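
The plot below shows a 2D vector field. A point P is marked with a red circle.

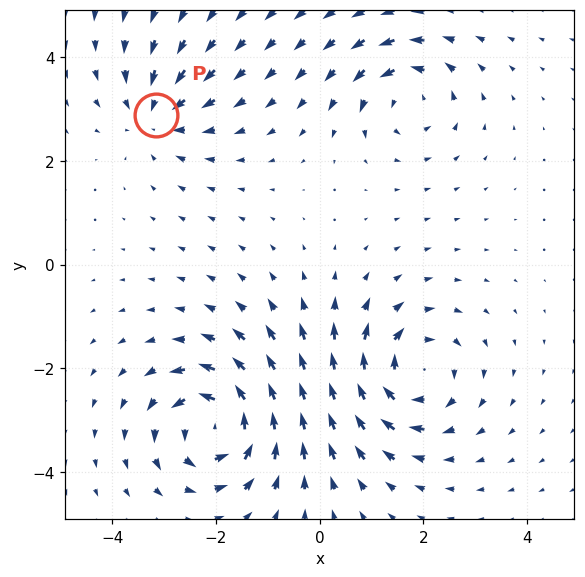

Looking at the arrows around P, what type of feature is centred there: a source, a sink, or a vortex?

sink

At P (-3.2, 2.9) the arrows converge inward. Divergence about -4, curl ≈0 — negative divergence with near-zero curl is a sink.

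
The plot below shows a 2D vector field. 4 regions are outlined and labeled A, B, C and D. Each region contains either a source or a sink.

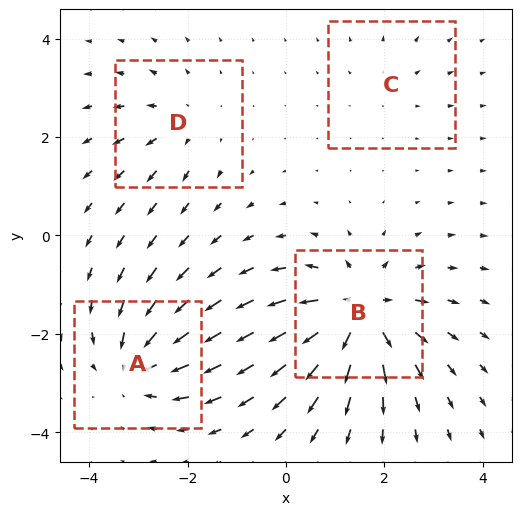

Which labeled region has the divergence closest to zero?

C

Divergence at each region's feature centre — A: about -5, B: about +7, C: about +2, D: about +3. Region C is closest to zero.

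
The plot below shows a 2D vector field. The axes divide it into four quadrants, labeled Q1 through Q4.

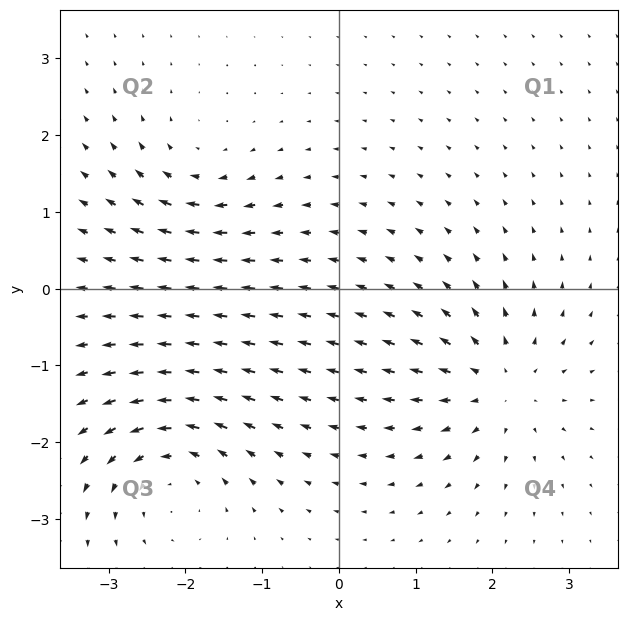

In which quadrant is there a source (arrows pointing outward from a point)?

The source sits at approximately (2.1, -1.3), which lies in quadrant Q4. The divergence there is about +6, positive as expected for a source.

Q4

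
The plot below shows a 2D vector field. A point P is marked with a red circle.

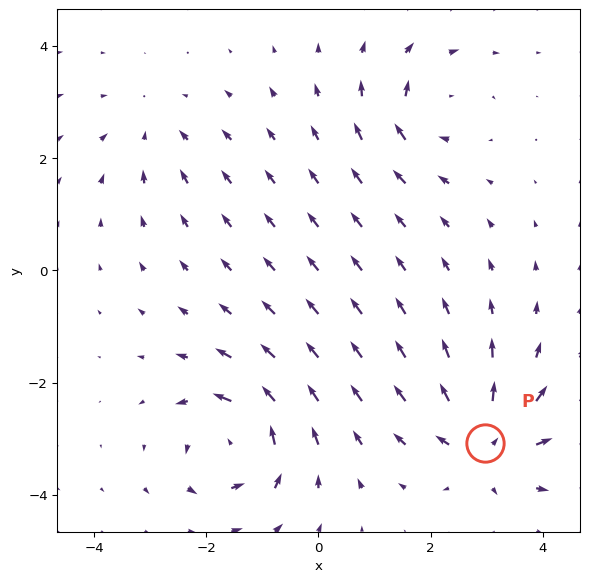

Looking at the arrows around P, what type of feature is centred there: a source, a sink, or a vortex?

source

At P (3.0, -3.1) the arrows spread outward. Divergence about +5, curl ≈0 — positive divergence with near-zero curl is a source.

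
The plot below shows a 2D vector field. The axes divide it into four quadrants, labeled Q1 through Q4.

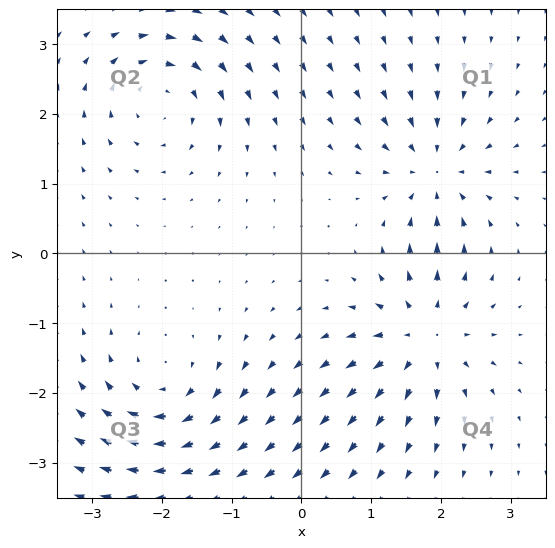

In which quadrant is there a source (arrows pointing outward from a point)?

The source sits at approximately (1.8, -1.2), which lies in quadrant Q4. The divergence there is about +6, positive as expected for a source.

Q4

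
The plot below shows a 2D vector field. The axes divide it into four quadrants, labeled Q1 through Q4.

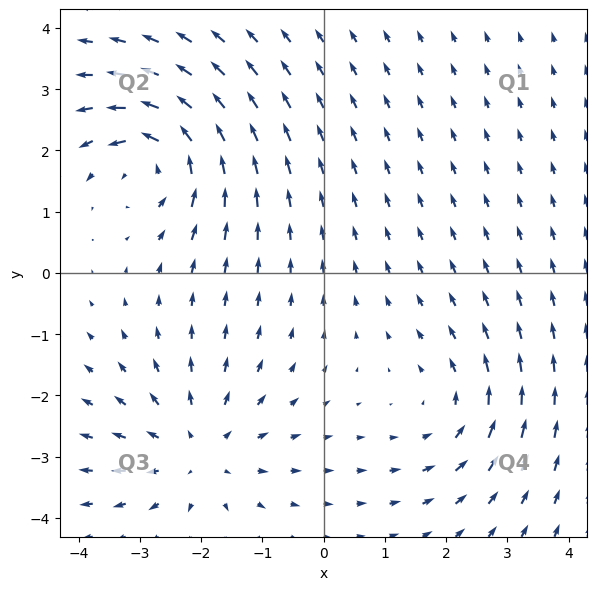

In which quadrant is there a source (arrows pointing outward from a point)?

Q3

The source sits at approximately (-2.0, -2.9), which lies in quadrant Q3. The divergence there is about +4, positive as expected for a source.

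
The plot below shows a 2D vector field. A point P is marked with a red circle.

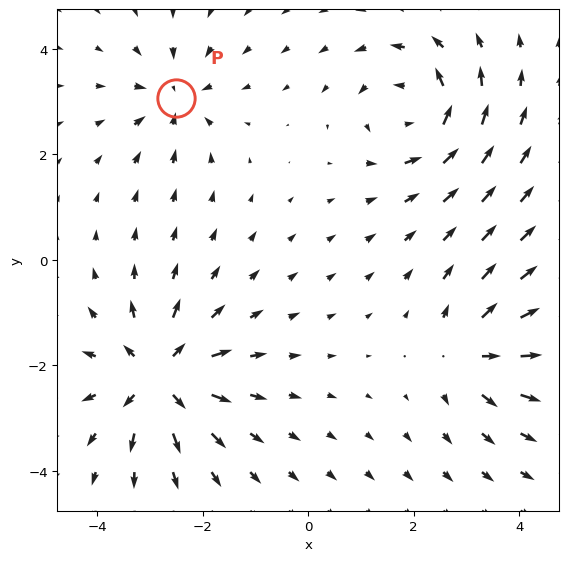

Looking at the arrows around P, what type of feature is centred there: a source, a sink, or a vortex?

sink

At P (-2.5, 3.1) the arrows converge inward. Divergence about -3, curl ≈0 — negative divergence with near-zero curl is a sink.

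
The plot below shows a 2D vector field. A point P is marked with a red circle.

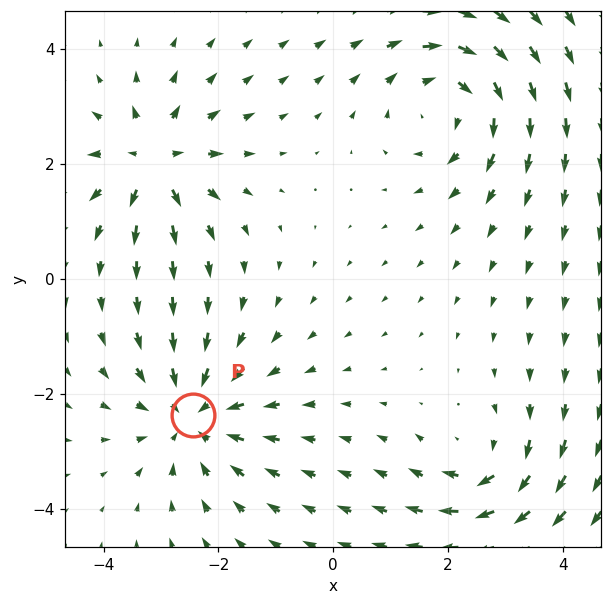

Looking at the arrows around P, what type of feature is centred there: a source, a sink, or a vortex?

At P (-2.4, -2.4) the arrows converge inward. Divergence about -4, curl ≈0 — negative divergence with near-zero curl is a sink.

sink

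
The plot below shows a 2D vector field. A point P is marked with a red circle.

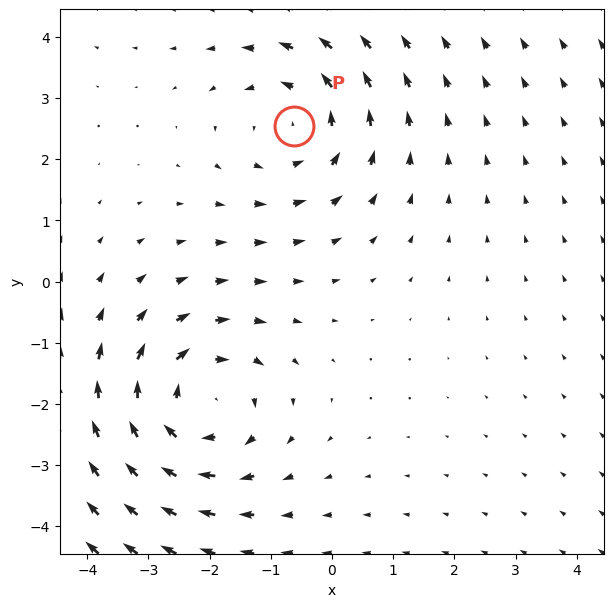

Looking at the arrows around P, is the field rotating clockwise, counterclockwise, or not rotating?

Near P at (-0.6, 2.5) the arrows circulate counterclockwise. The curl (z-component) there is about +3; positive curl means counterclockwise rotation.

counterclockwise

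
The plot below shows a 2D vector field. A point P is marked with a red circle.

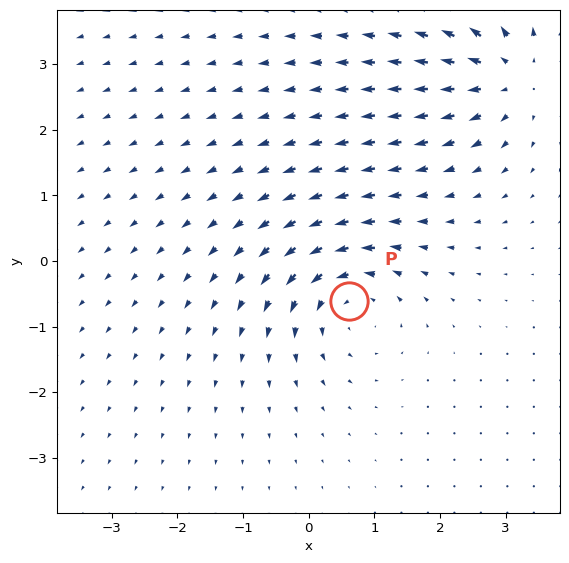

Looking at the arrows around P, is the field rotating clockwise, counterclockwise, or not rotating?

Near P at (0.6, -0.6) the arrows circulate counterclockwise. The curl (z-component) there is about +5; positive curl means counterclockwise rotation.

counterclockwise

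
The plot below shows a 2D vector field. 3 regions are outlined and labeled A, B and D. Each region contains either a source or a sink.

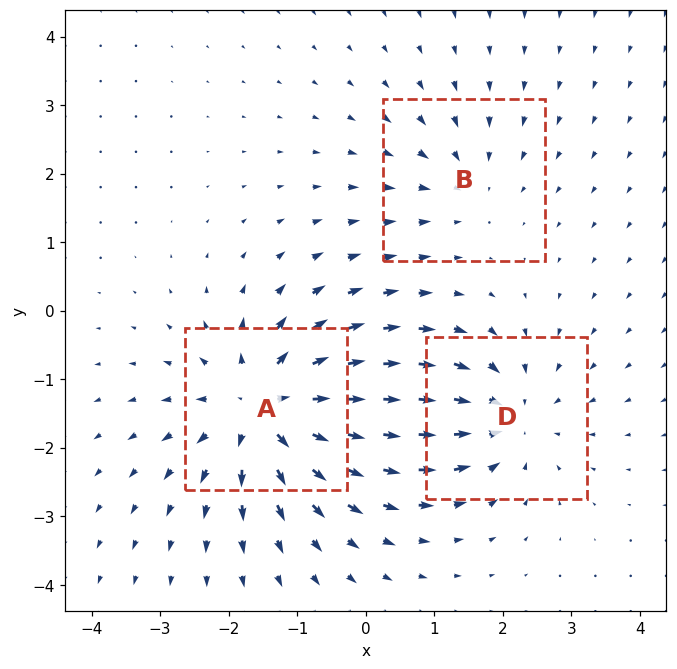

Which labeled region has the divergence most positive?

A

Divergence at each region's feature centre — A: about +5, B: about -2, D: about -4. Region A is most positive.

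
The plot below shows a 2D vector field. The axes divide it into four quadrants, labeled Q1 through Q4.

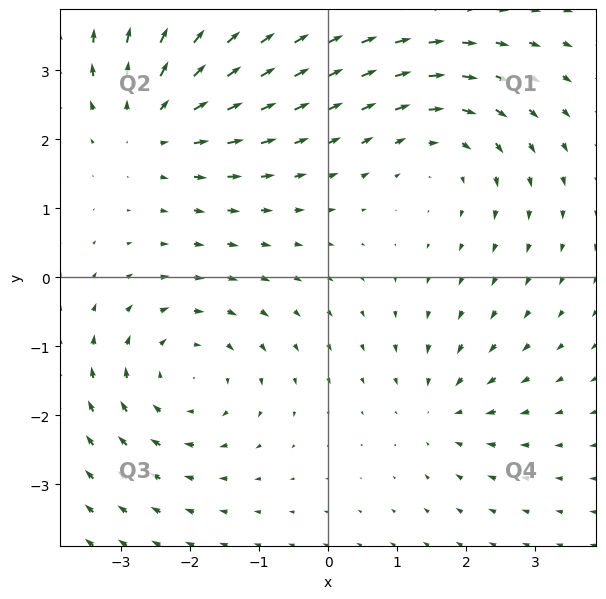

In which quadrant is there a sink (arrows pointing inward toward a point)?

The sink sits at approximately (1.6, -1.9), which lies in quadrant Q4. The divergence there is about -4, negative as expected for a sink.

Q4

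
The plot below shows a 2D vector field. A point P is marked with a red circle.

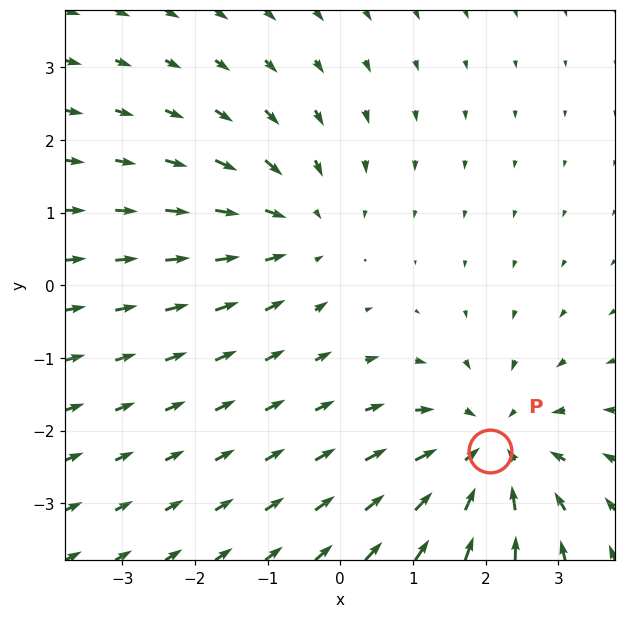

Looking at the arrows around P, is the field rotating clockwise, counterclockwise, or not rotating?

not rotating

Near P at (2.1, -2.3) the arrows show no circulation. The curl there is ≈0.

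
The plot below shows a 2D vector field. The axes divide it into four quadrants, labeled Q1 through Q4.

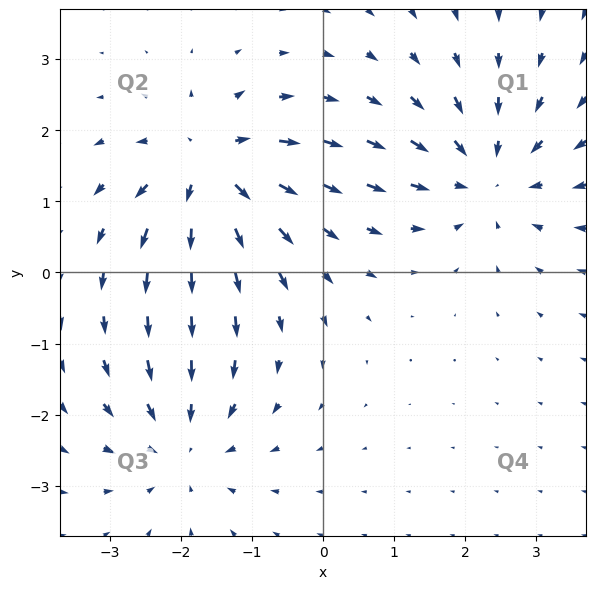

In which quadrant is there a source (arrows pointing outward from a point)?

Q2

The source sits at approximately (-1.6, 1.5), which lies in quadrant Q2. The divergence there is about +6, positive as expected for a source.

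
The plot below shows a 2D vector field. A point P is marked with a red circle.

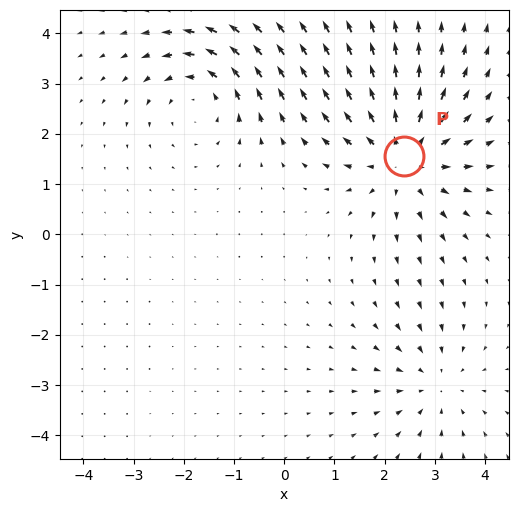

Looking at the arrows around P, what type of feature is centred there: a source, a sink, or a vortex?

At P (2.4, 1.6) the arrows spread outward. Divergence about +4, curl ≈0 — positive divergence with near-zero curl is a source.

source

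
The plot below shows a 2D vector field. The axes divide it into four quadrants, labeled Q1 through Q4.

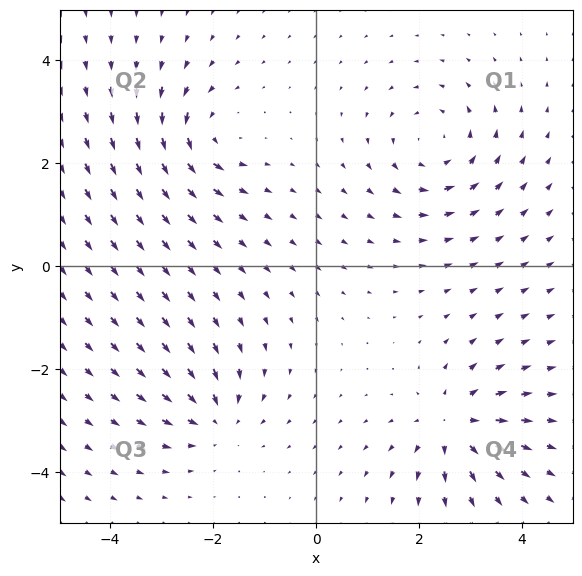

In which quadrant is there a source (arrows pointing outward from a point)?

The source sits at approximately (2.7, -3.1), which lies in quadrant Q4. The divergence there is about +4, positive as expected for a source.

Q4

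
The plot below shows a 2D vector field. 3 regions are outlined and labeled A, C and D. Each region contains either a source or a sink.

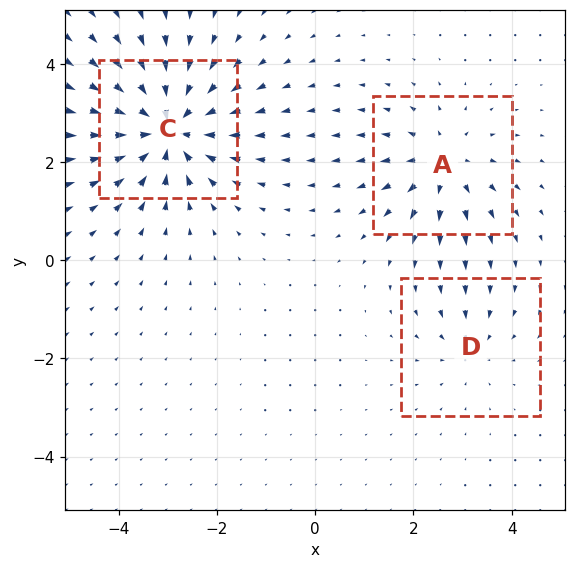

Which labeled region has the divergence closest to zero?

Divergence at each region's feature centre — A: about +3, C: about -6, D: about -2. Region D is closest to zero.

D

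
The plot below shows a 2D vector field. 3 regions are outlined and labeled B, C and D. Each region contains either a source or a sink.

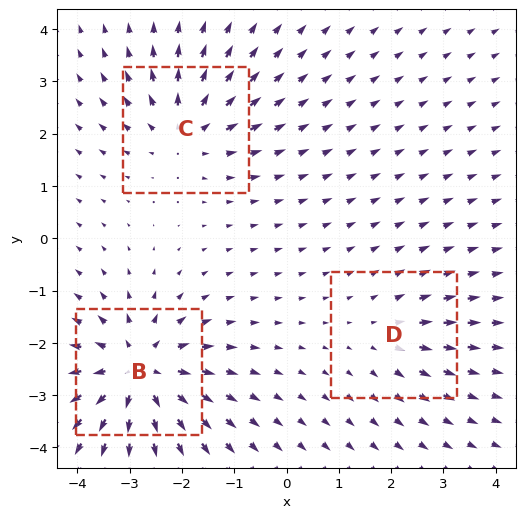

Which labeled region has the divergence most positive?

B

Divergence at each region's feature centre — B: about +5, C: about +4, D: about +2. Region B is most positive.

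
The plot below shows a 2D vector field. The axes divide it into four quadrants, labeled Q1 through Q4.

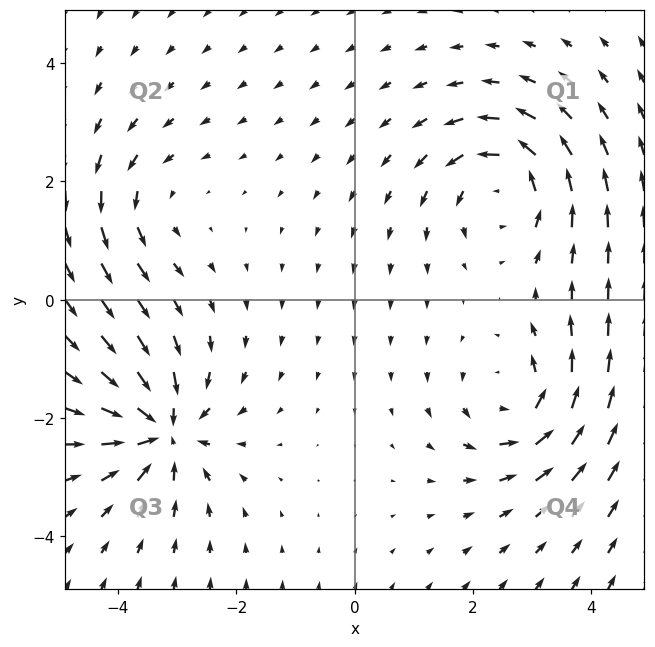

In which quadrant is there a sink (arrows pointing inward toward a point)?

Q3

The sink sits at approximately (-3.2, -2.2), which lies in quadrant Q3. The divergence there is about -6, negative as expected for a sink.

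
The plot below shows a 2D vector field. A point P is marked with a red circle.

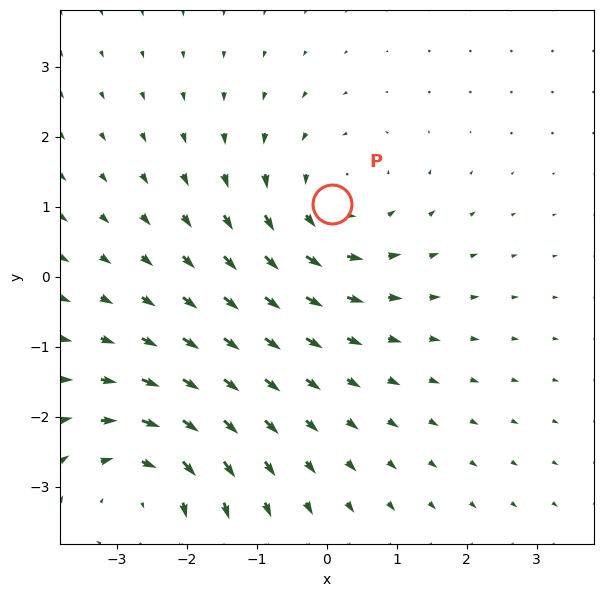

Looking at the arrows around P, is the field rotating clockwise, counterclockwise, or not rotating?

Near P at (0.1, 1.0) the arrows circulate counterclockwise. The curl (z-component) there is about +3; positive curl means counterclockwise rotation.

counterclockwise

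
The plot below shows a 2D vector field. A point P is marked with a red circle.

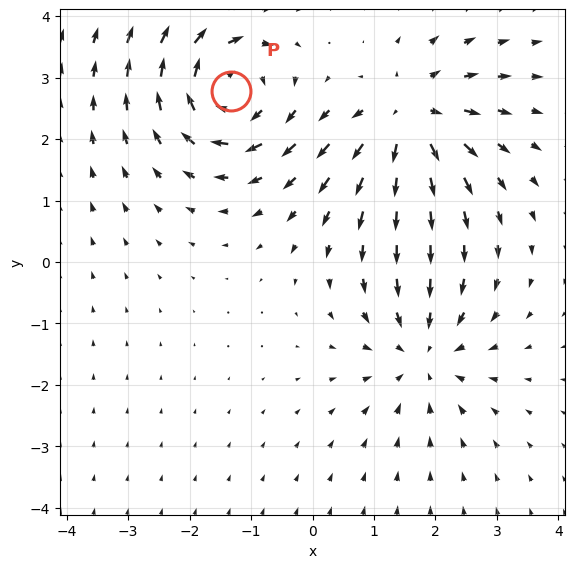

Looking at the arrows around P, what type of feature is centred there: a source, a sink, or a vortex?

vortex

At P (-1.3, 2.8) the arrows circulate clockwise. Divergence ≈0, curl about -6 — near-zero divergence with nonzero curl is a vortex.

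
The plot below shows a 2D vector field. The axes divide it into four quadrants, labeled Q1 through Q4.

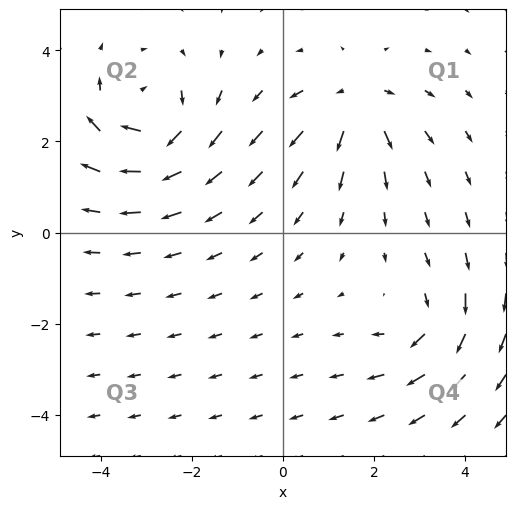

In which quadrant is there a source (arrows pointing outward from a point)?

Q1

The source sits at approximately (1.6, 2.9), which lies in quadrant Q1. The divergence there is about +4, positive as expected for a source.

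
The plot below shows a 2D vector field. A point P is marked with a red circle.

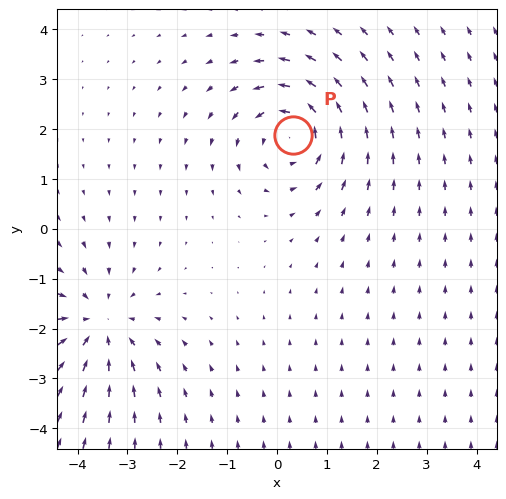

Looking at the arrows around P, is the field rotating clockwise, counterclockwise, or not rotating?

Near P at (0.3, 1.9) the arrows circulate counterclockwise. The curl (z-component) there is about +4; positive curl means counterclockwise rotation.

counterclockwise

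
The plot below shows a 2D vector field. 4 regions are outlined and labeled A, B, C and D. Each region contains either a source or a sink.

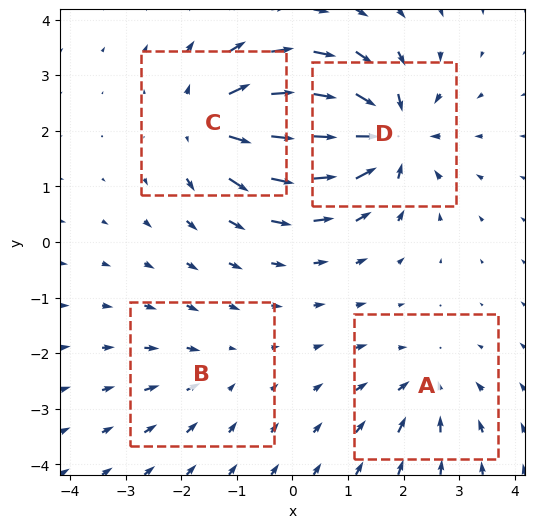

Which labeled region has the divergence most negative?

D

Divergence at each region's feature centre — A: about -4, B: about -3, C: about +7, D: about -8. Region D is most negative.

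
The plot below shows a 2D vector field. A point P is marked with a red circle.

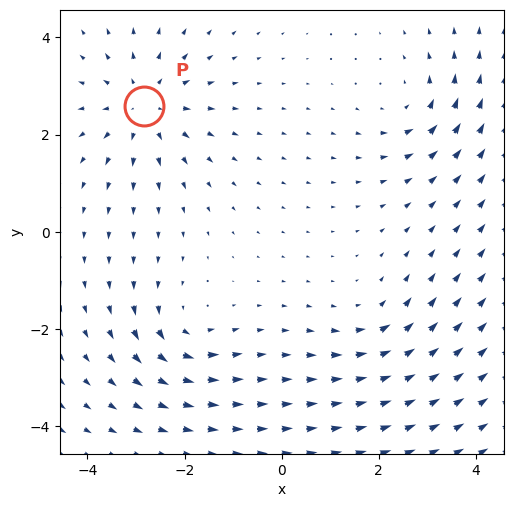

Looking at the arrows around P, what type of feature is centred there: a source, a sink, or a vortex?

At P (-2.8, 2.6) the arrows spread outward. Divergence about +4, curl ≈0 — positive divergence with near-zero curl is a source.

source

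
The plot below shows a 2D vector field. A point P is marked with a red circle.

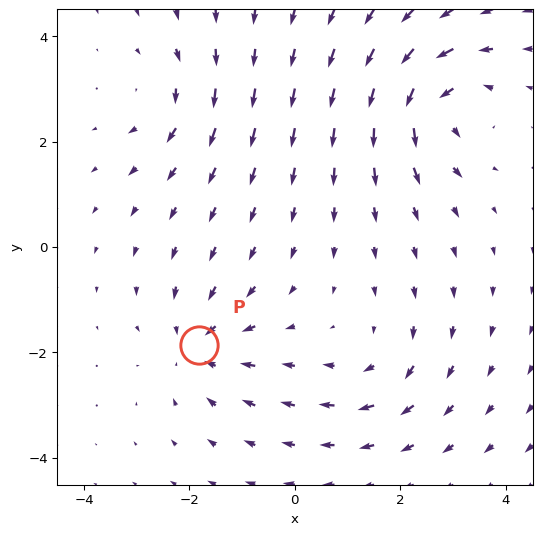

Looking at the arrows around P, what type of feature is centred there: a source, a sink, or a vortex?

sink

At P (-1.8, -1.9) the arrows converge inward. Divergence about -4, curl ≈0 — negative divergence with near-zero curl is a sink.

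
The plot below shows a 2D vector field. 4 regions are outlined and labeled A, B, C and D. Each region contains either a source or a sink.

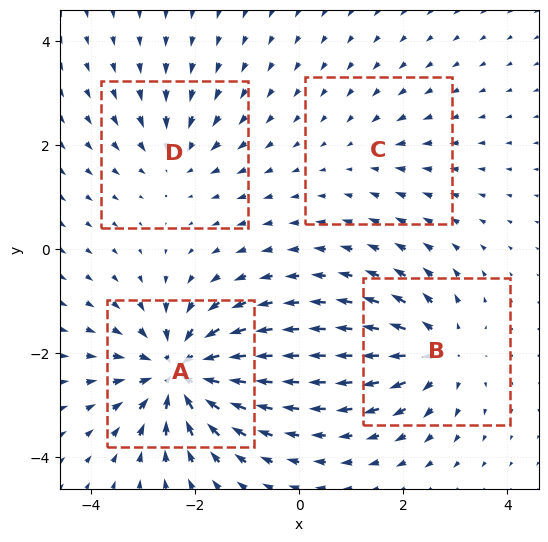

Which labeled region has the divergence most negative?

A

Divergence at each region's feature centre — A: about -8, B: about +5, C: about -2, D: about -4. Region A is most negative.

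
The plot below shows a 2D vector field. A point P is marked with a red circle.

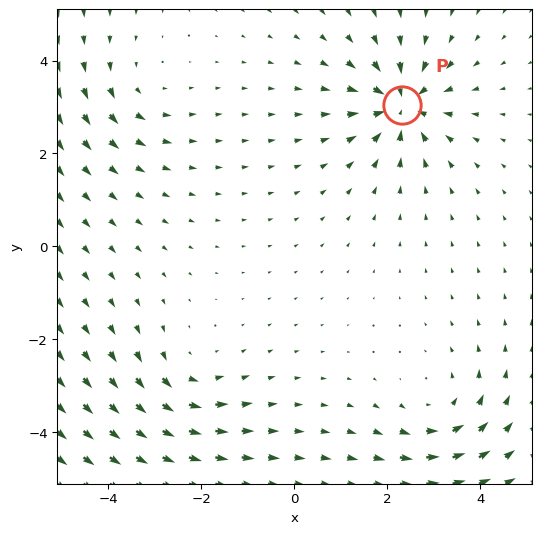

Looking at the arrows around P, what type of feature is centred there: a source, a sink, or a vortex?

sink

At P (2.3, 3.1) the arrows converge inward. Divergence about -6, curl ≈0 — negative divergence with near-zero curl is a sink.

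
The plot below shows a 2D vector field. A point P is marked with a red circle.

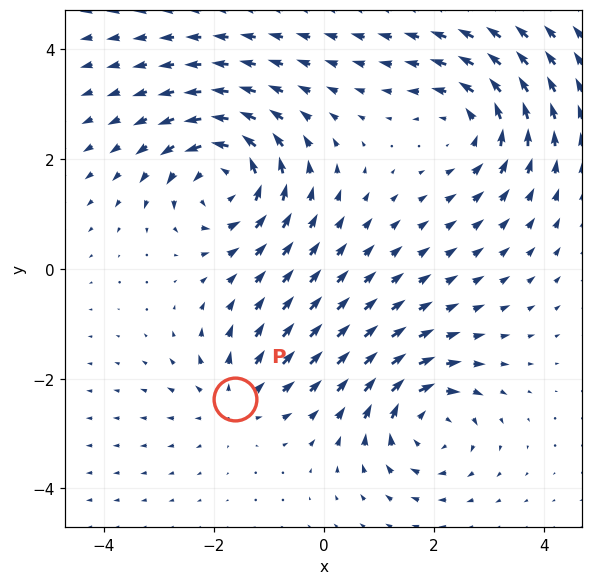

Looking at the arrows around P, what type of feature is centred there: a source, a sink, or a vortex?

source

At P (-1.6, -2.4) the arrows spread outward. Divergence about +3, curl ≈0 — positive divergence with near-zero curl is a source.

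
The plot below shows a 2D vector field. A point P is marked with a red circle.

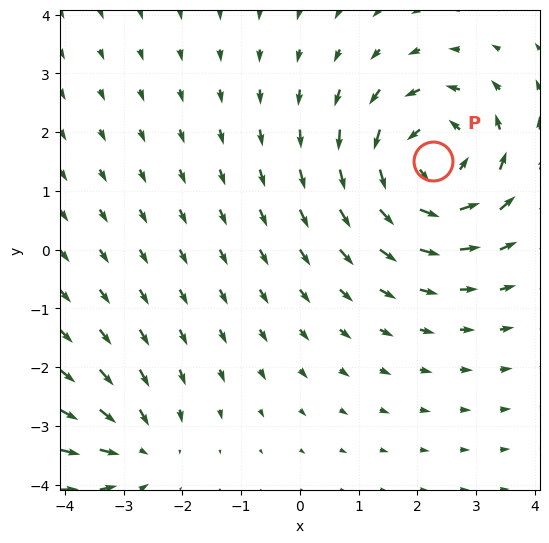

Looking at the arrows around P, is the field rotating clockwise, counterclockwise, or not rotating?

Near P at (2.3, 1.5) the arrows circulate counterclockwise. The curl (z-component) there is about +5; positive curl means counterclockwise rotation.

counterclockwise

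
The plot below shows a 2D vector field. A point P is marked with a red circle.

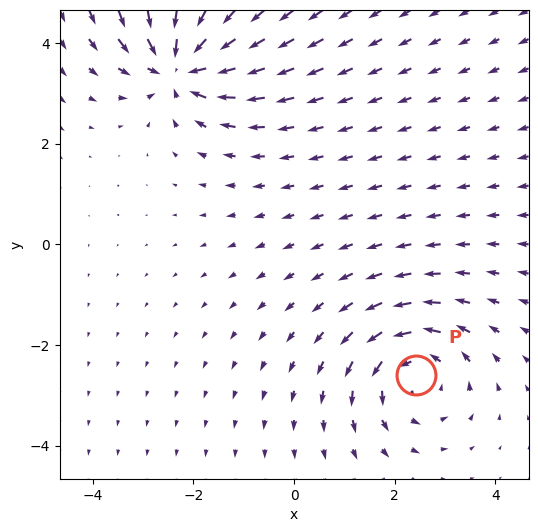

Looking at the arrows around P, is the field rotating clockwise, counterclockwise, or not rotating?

Near P at (2.4, -2.6) the arrows circulate counterclockwise. The curl (z-component) there is about +4; positive curl means counterclockwise rotation.

counterclockwise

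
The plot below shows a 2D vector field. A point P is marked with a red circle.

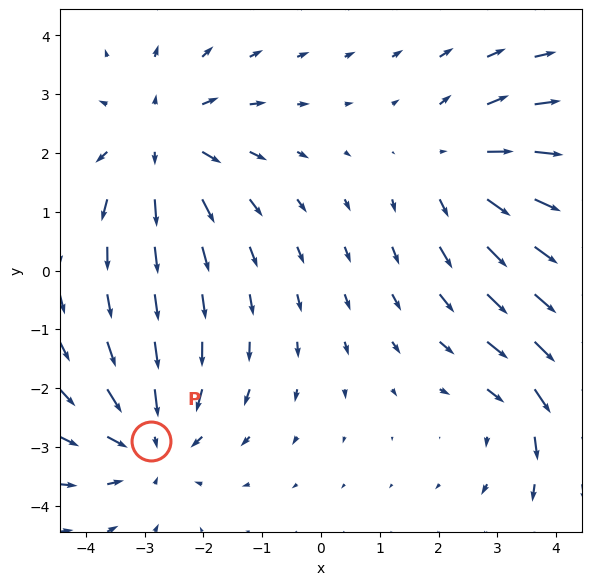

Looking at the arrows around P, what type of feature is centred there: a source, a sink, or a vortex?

At P (-2.9, -2.9) the arrows converge inward. Divergence about -4, curl ≈0 — negative divergence with near-zero curl is a sink.

sink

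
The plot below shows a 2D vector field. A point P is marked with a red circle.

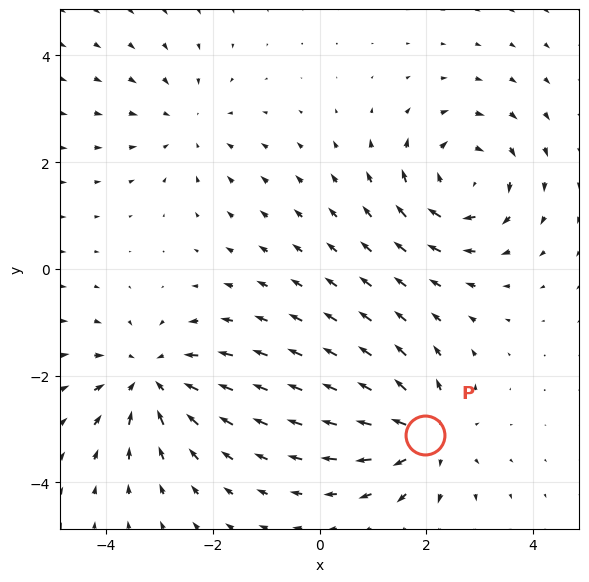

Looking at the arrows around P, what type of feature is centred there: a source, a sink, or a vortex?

At P (2.0, -3.1) the arrows spread outward. Divergence about +4, curl ≈0 — positive divergence with near-zero curl is a source.

source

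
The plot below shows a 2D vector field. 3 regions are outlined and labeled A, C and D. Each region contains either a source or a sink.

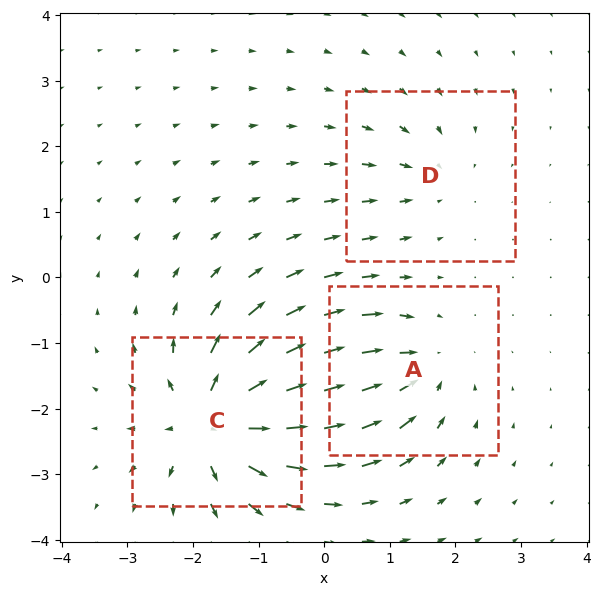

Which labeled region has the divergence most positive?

C

Divergence at each region's feature centre — A: about -4, C: about +6, D: about -2. Region C is most positive.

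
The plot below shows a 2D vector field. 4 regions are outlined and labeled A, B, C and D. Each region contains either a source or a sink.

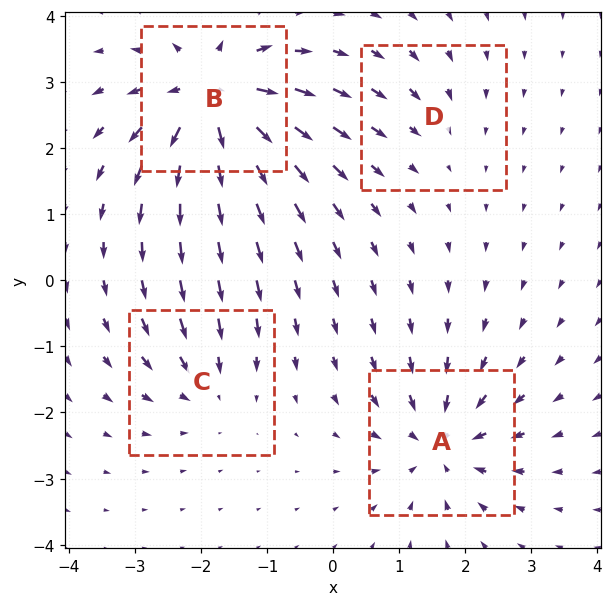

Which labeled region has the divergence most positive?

B

Divergence at each region's feature centre — A: about -6, B: about +9, C: about -4, D: about -2. Region B is most positive.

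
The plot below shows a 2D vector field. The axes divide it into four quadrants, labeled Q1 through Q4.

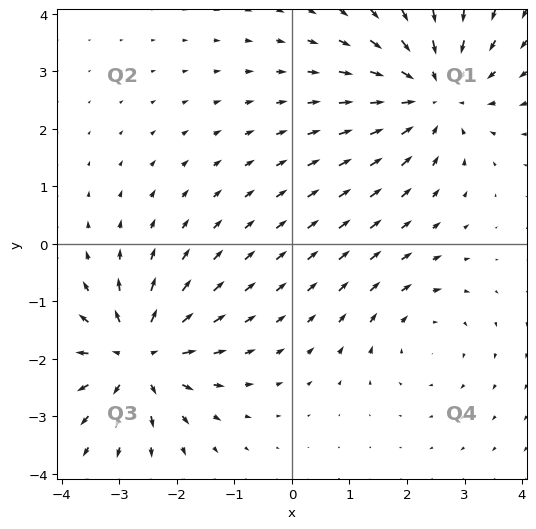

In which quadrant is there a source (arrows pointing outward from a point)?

The source sits at approximately (-2.7, -2.0), which lies in quadrant Q3. The divergence there is about +5, positive as expected for a source.

Q3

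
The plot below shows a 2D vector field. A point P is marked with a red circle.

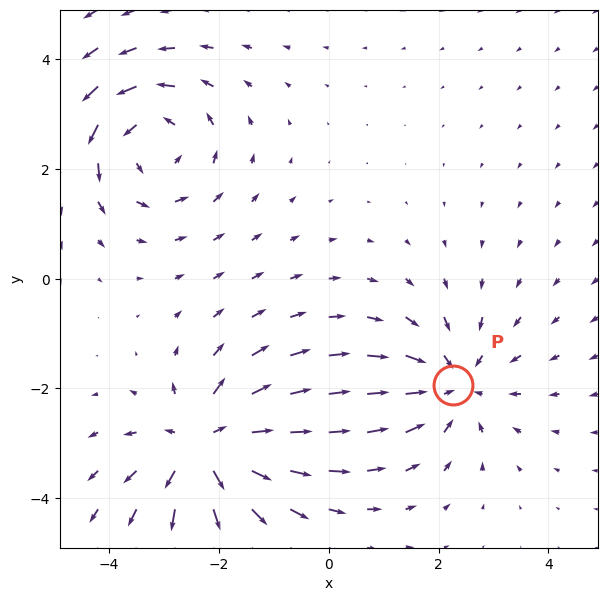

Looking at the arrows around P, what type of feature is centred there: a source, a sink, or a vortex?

At P (2.3, -1.9) the arrows converge inward. Divergence about -3, curl ≈0 — negative divergence with near-zero curl is a sink.

sink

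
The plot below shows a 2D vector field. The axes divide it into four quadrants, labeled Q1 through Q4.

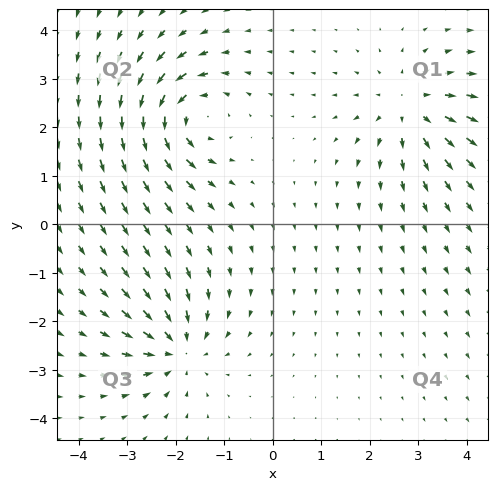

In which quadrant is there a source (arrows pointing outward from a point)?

The source sits at approximately (2.8, 2.4), which lies in quadrant Q1. The divergence there is about +3, positive as expected for a source.

Q1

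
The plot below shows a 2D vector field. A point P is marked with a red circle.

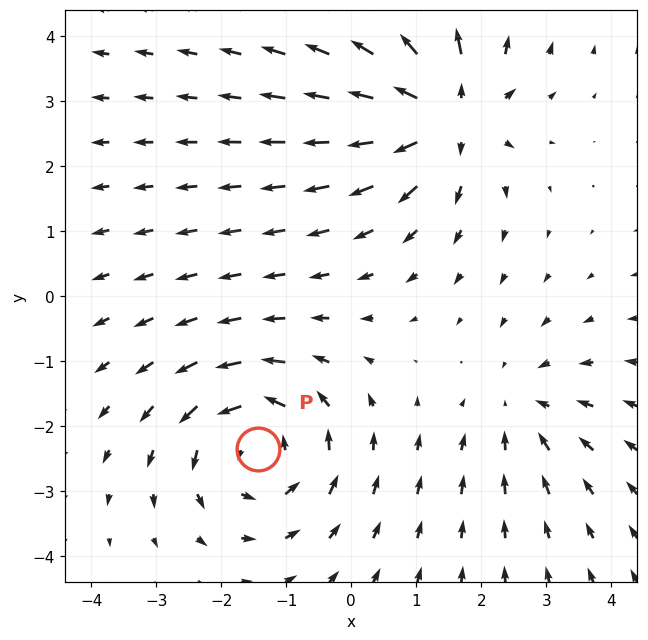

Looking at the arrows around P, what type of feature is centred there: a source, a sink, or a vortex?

vortex

At P (-1.4, -2.3) the arrows circulate counterclockwise. Divergence ≈0, curl about +5 — near-zero divergence with nonzero curl is a vortex.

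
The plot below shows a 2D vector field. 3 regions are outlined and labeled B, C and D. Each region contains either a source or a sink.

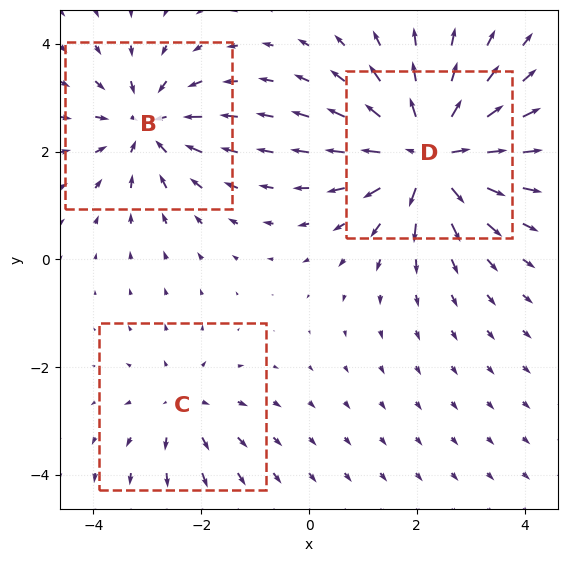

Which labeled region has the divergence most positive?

Divergence at each region's feature centre — B: about -4, C: about +2, D: about +6. Region D is most positive.

D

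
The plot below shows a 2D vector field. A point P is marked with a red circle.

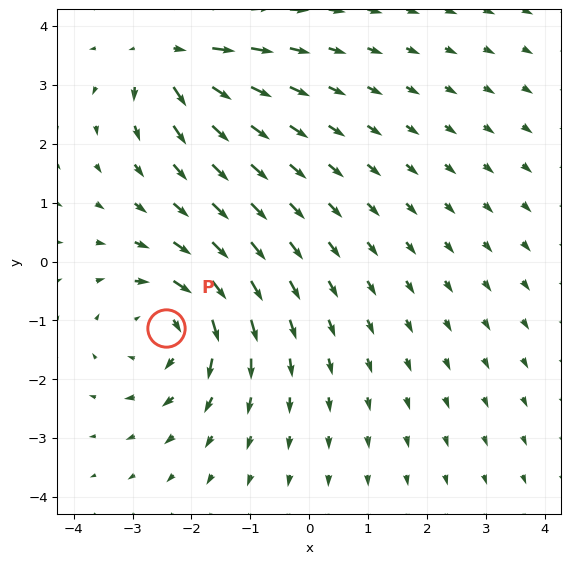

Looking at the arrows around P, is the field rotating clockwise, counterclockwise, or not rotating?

Near P at (-2.4, -1.1) the arrows circulate clockwise. The curl (z-component) there is about -4; negative curl means clockwise rotation.

clockwise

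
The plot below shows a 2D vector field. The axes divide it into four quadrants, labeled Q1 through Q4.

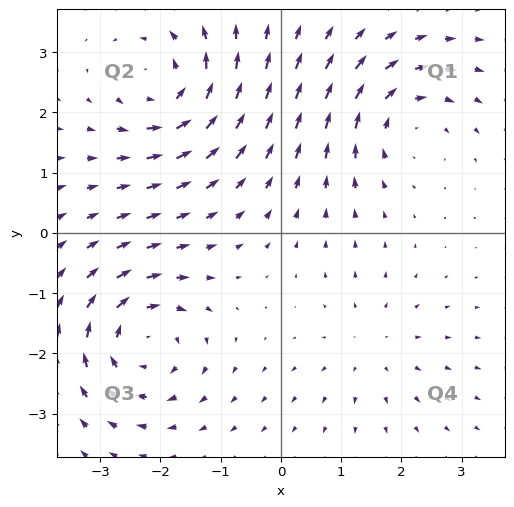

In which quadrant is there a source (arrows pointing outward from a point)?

Q4

The source sits at approximately (1.5, -1.9), which lies in quadrant Q4. The divergence there is about +2, positive as expected for a source.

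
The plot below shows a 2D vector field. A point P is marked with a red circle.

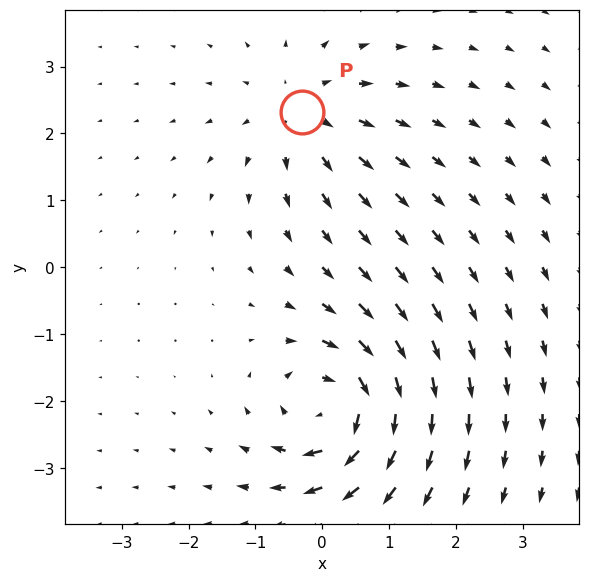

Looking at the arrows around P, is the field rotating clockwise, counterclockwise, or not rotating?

not rotating

Near P at (-0.3, 2.3) the arrows show no circulation. The curl there is ≈0.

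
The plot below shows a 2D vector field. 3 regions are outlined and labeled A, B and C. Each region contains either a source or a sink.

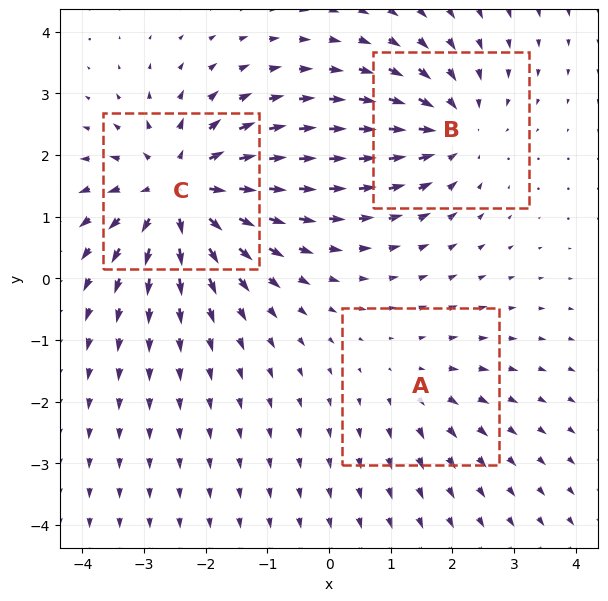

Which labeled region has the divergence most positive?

Divergence at each region's feature centre — A: about +2, B: about -3, C: about +5. Region C is most positive.

C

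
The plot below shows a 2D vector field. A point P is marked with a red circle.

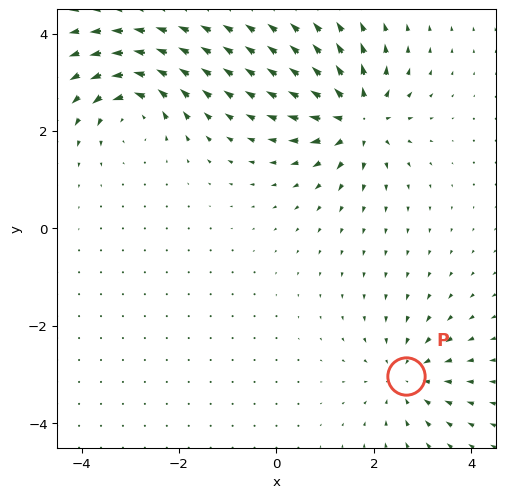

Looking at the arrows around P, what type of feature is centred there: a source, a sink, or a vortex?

At P (2.6, -3.0) the arrows converge inward. Divergence about -4, curl ≈0 — negative divergence with near-zero curl is a sink.

sink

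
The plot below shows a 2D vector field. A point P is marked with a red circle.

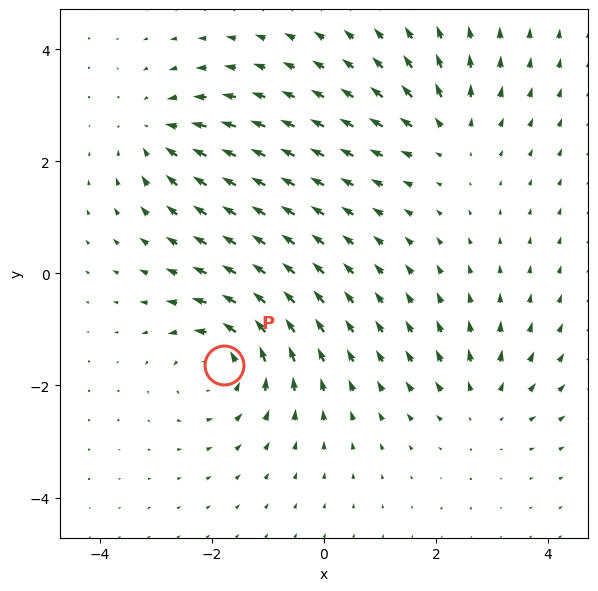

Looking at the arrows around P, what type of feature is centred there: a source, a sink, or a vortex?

At P (-1.8, -1.6) the arrows circulate counterclockwise. Divergence ≈0, curl about +4 — near-zero divergence with nonzero curl is a vortex.

vortex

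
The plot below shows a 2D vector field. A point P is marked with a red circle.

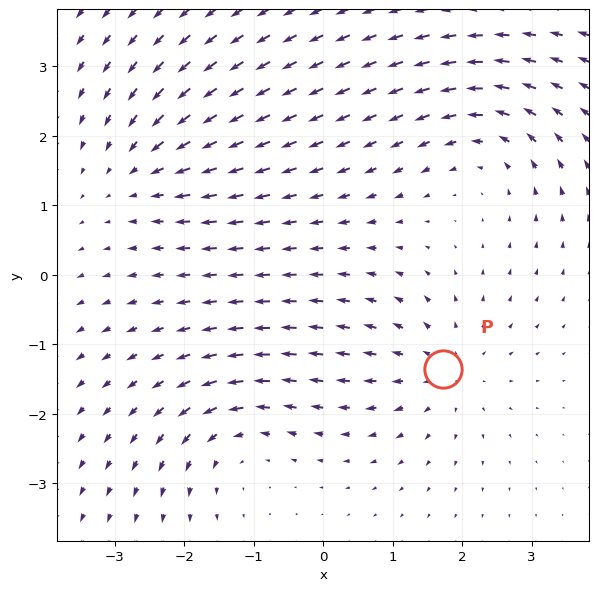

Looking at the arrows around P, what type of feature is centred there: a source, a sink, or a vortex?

At P (1.7, -1.4) the arrows spread outward. Divergence about +3, curl ≈0 — positive divergence with near-zero curl is a source.

source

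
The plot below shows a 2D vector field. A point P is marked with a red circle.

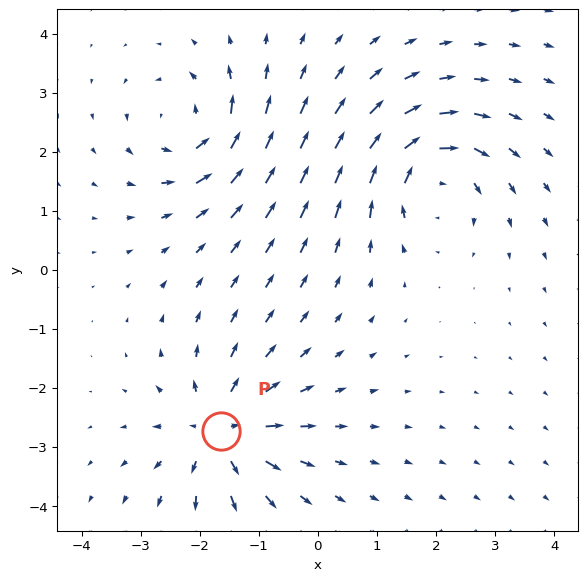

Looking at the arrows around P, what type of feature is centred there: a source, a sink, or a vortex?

source

At P (-1.6, -2.7) the arrows spread outward. Divergence about +5, curl ≈0 — positive divergence with near-zero curl is a source.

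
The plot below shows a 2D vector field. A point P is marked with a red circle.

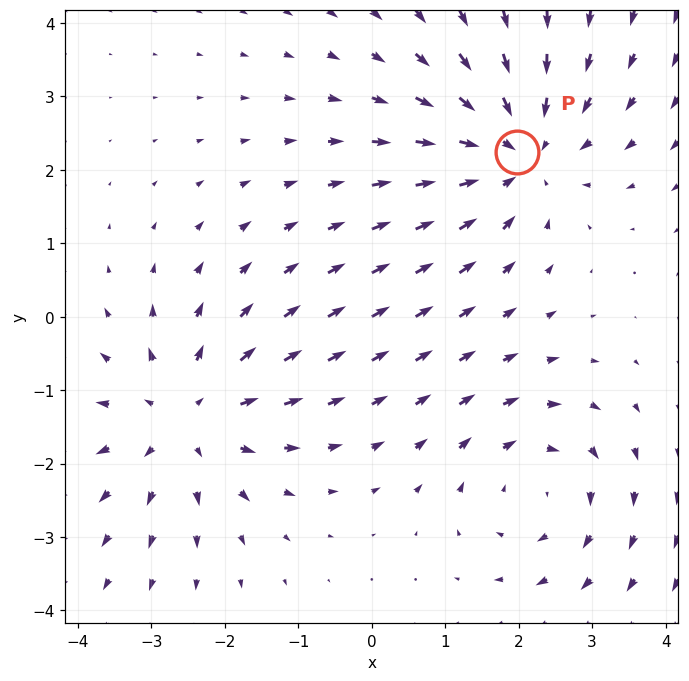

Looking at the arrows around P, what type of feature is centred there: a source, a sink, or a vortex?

sink

At P (2.0, 2.2) the arrows converge inward. Divergence about -5, curl ≈0 — negative divergence with near-zero curl is a sink.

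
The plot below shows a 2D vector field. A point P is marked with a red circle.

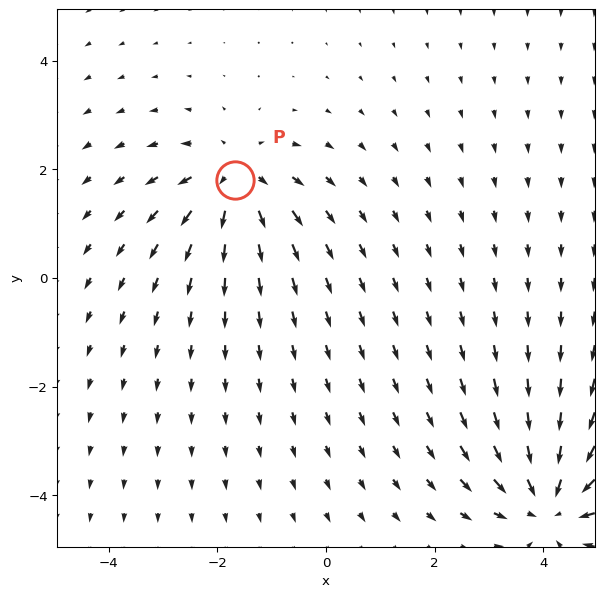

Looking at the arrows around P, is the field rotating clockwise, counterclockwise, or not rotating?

not rotating

Near P at (-1.7, 1.8) the arrows show no circulation. The curl there is ≈0.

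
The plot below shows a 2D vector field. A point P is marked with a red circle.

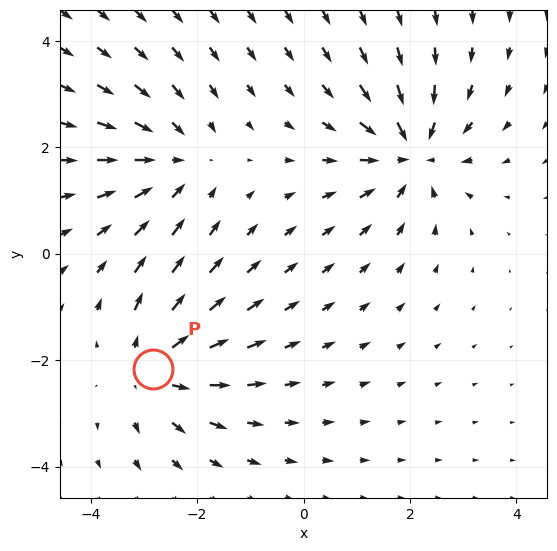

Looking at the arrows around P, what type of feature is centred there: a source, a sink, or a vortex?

source

At P (-2.8, -2.2) the arrows spread outward. Divergence about +3, curl ≈0 — positive divergence with near-zero curl is a source.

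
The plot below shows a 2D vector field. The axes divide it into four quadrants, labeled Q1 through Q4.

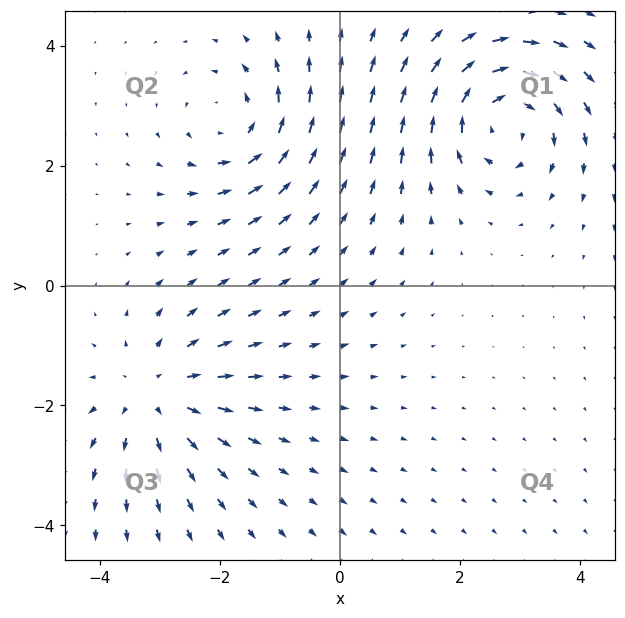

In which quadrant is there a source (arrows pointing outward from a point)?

The source sits at approximately (-3.1, -1.8), which lies in quadrant Q3. The divergence there is about +3, positive as expected for a source.

Q3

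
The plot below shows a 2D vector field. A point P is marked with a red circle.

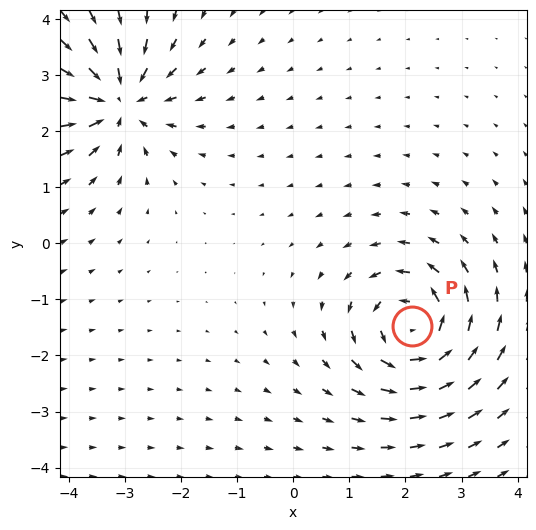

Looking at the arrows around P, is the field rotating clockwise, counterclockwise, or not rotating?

counterclockwise

Near P at (2.1, -1.5) the arrows circulate counterclockwise. The curl (z-component) there is about +4; positive curl means counterclockwise rotation.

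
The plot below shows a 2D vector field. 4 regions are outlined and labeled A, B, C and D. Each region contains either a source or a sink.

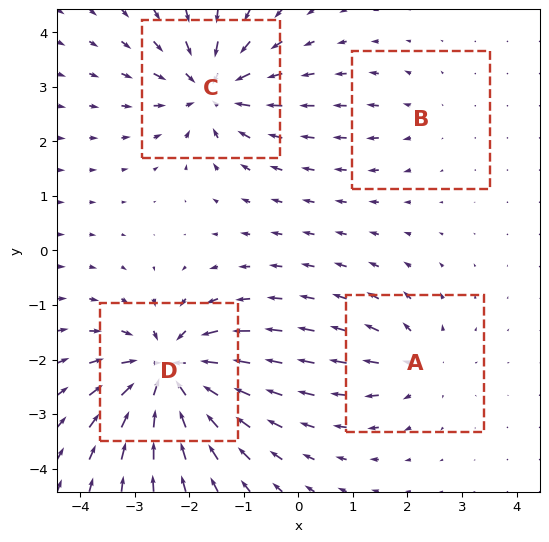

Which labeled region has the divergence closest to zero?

B

Divergence at each region's feature centre — A: about +4, B: about +2, C: about -6, D: about -8. Region B is closest to zero.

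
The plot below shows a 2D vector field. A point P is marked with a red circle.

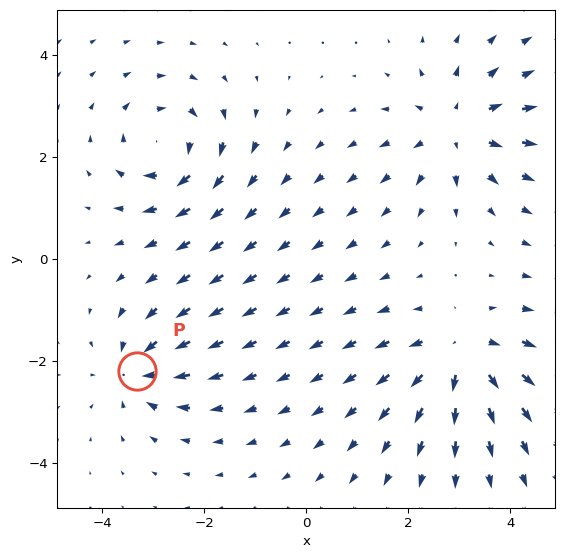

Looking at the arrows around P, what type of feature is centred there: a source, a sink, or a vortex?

At P (-3.3, -2.2) the arrows converge inward. Divergence about -5, curl ≈0 — negative divergence with near-zero curl is a sink.

sink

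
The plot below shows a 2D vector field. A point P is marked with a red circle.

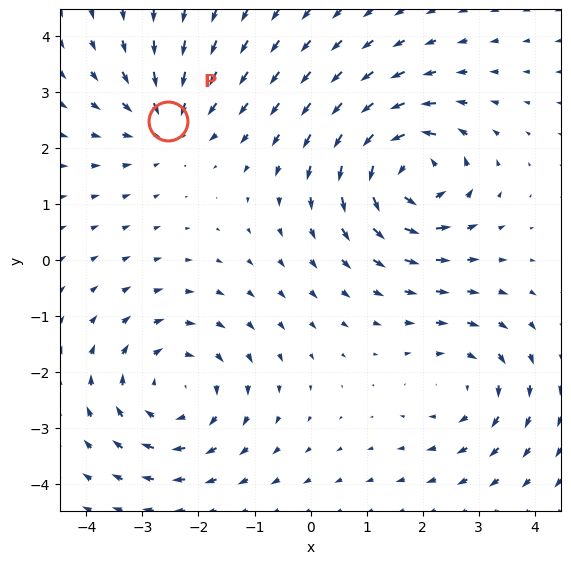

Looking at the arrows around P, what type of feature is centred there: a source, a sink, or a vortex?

At P (-2.5, 2.5) the arrows converge inward. Divergence about -3, curl ≈0 — negative divergence with near-zero curl is a sink.

sink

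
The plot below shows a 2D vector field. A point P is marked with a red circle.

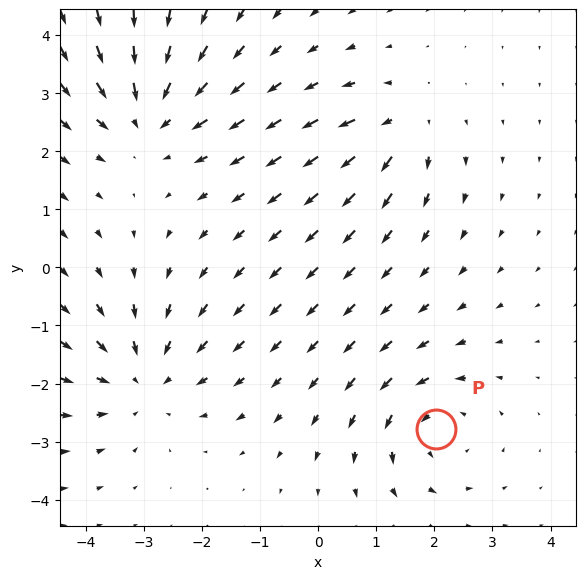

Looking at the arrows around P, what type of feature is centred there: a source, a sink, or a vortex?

At P (2.0, -2.8) the arrows circulate counterclockwise. Divergence ≈0, curl about +4 — near-zero divergence with nonzero curl is a vortex.

vortex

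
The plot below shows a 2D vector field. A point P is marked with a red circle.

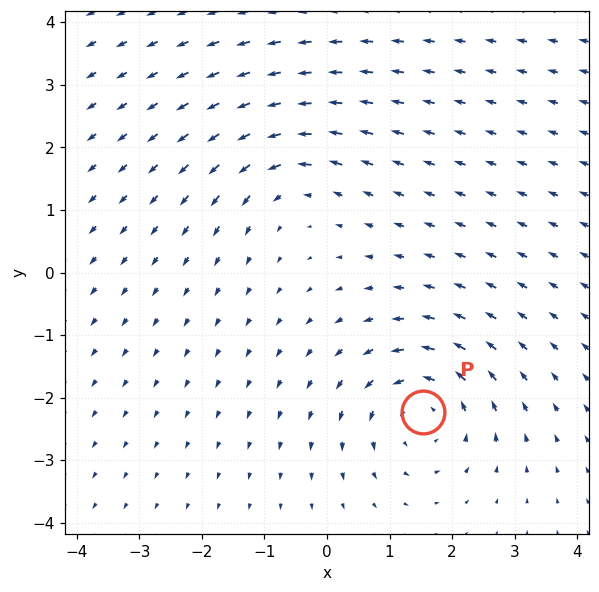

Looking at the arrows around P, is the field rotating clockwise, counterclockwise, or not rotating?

counterclockwise

Near P at (1.5, -2.2) the arrows circulate counterclockwise. The curl (z-component) there is about +4; positive curl means counterclockwise rotation.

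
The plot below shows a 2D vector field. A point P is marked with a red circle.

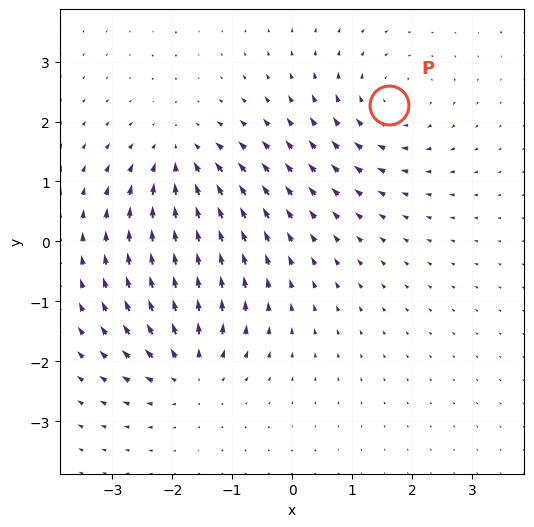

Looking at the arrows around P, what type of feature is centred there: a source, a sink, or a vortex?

vortex

At P (1.6, 2.3) the arrows circulate clockwise. Divergence ≈0, curl about -4 — near-zero divergence with nonzero curl is a vortex.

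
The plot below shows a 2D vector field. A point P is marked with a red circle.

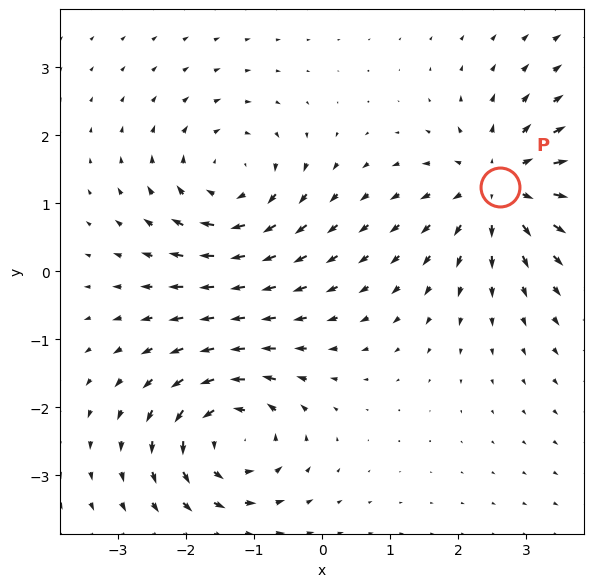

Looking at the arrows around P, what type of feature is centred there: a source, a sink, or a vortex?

At P (2.6, 1.2) the arrows spread outward. Divergence about +4, curl ≈0 — positive divergence with near-zero curl is a source.

source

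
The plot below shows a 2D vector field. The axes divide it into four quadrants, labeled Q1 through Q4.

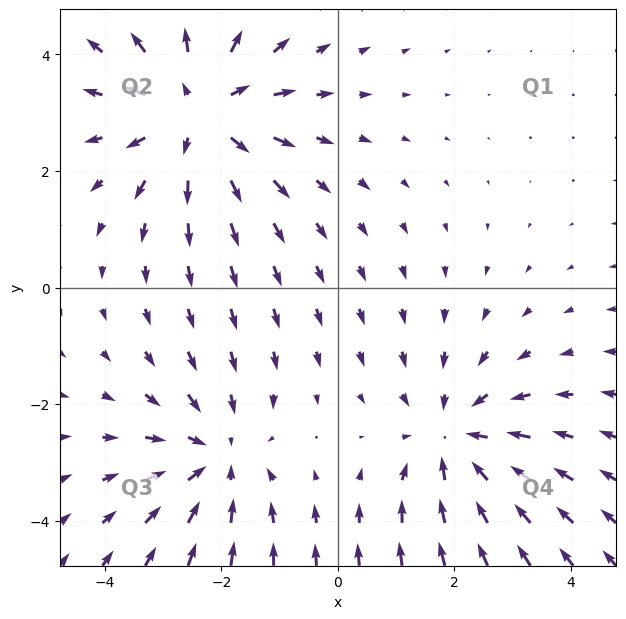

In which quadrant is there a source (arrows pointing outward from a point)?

Q2

The source sits at approximately (-2.4, 3.0), which lies in quadrant Q2. The divergence there is about +3, positive as expected for a source.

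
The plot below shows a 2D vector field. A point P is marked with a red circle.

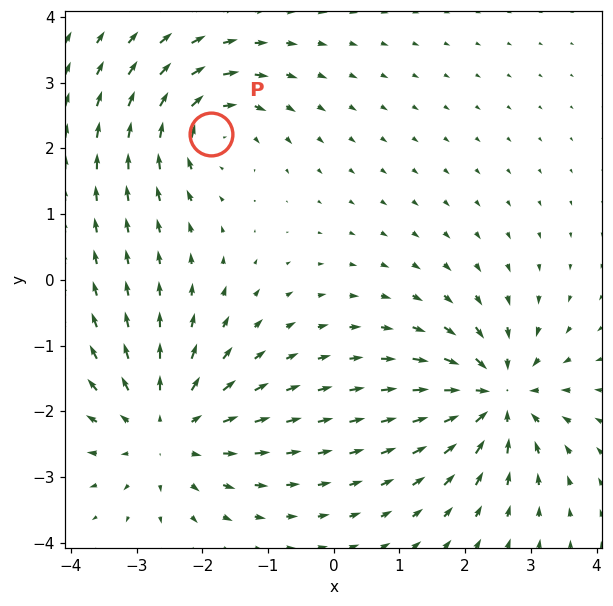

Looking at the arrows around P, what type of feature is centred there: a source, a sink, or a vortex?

vortex

At P (-1.9, 2.2) the arrows circulate clockwise. Divergence ≈0, curl about -4 — near-zero divergence with nonzero curl is a vortex.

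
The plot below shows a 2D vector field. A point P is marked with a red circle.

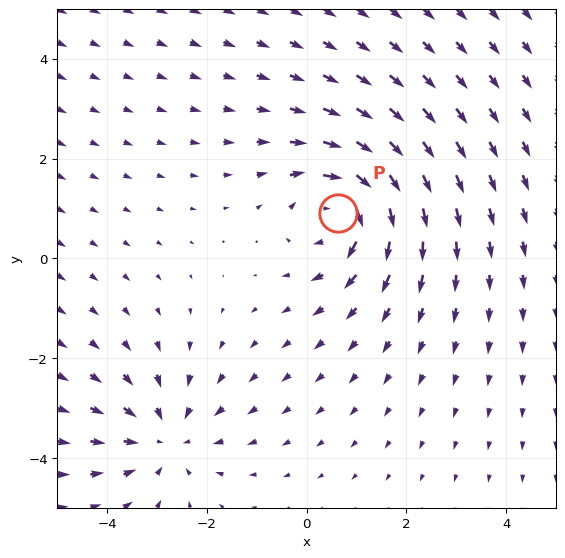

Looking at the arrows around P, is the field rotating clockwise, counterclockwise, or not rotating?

clockwise

Near P at (0.6, 0.9) the arrows circulate clockwise. The curl (z-component) there is about -4; negative curl means clockwise rotation.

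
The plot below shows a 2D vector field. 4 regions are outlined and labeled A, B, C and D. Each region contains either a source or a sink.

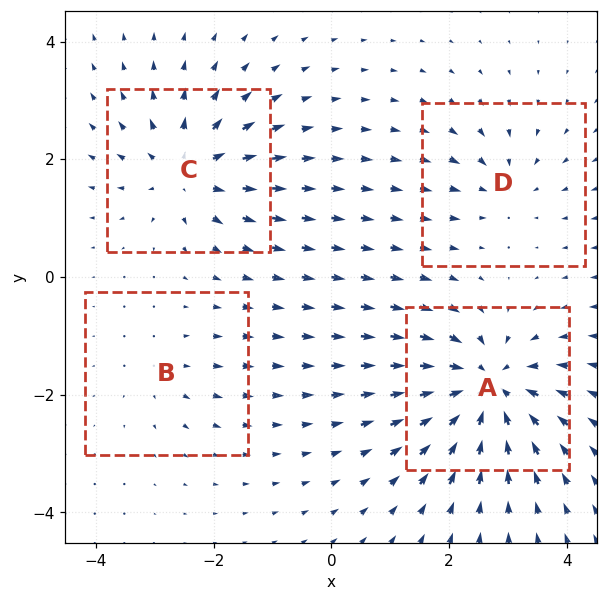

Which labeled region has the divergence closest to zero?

Divergence at each region's feature centre — A: about -8, B: about +2, C: about +6, D: about -3. Region B is closest to zero.

B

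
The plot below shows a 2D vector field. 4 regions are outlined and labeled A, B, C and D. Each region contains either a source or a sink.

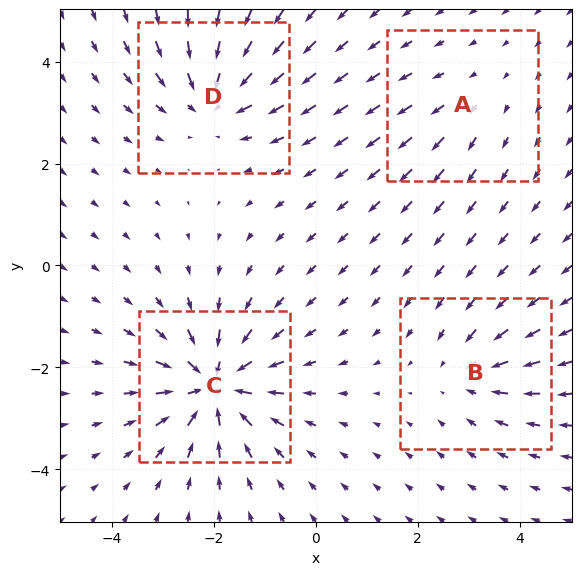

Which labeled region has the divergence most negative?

Divergence at each region's feature centre — A: about +2, B: about -4, C: about -8, D: about -6. Region C is most negative.

C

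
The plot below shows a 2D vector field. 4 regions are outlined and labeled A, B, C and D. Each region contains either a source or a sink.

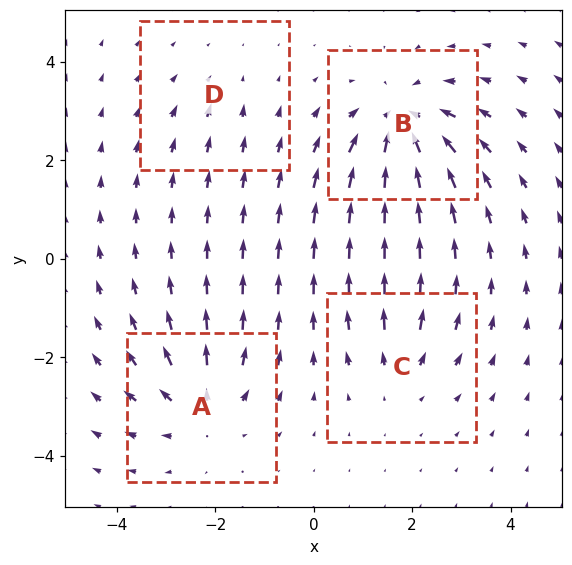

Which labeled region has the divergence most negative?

B

Divergence at each region's feature centre — A: about +5, B: about -7, C: about +3, D: about -2. Region B is most negative.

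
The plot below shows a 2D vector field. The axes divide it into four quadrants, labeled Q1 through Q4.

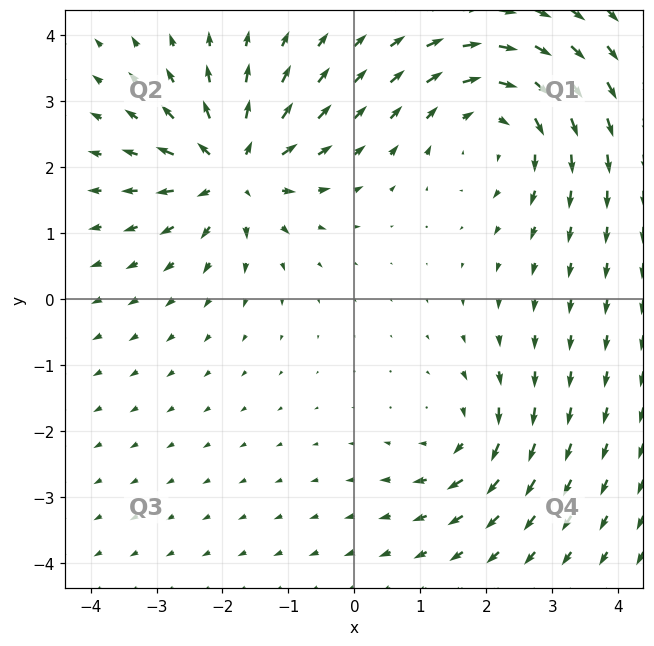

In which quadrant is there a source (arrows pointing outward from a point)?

Q2

The source sits at approximately (-1.8, 1.9), which lies in quadrant Q2. The divergence there is about +6, positive as expected for a source.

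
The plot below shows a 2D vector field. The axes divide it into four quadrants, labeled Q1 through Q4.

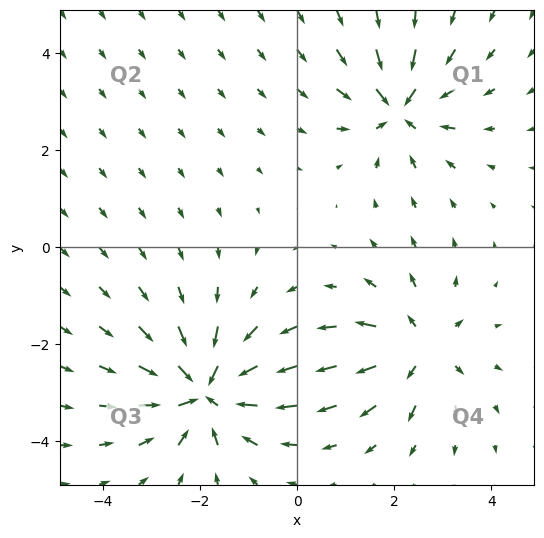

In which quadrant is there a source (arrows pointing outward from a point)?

The source sits at approximately (2.5, -2.1), which lies in quadrant Q4. The divergence there is about +4, positive as expected for a source.

Q4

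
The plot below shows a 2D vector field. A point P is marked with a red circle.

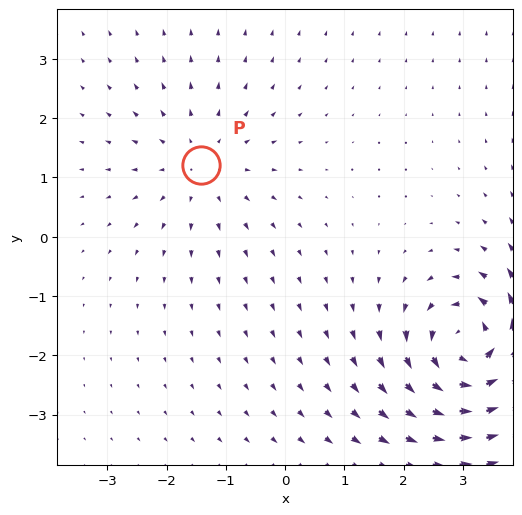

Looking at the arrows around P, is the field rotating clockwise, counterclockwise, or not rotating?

not rotating

Near P at (-1.4, 1.2) the arrows show no circulation. The curl there is ≈0.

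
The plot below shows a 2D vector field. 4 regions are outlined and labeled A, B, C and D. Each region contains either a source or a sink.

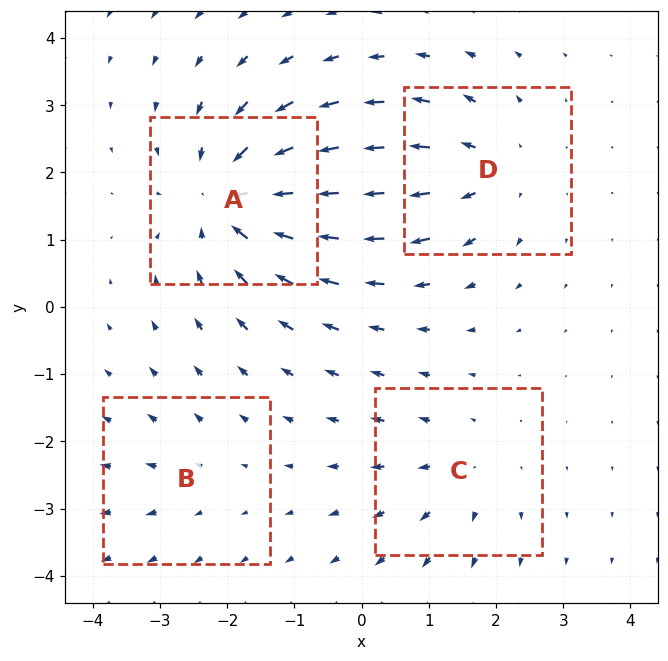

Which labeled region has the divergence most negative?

Divergence at each region's feature centre — A: about -7, B: about +2, C: about +3, D: about +5. Region A is most negative.

A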